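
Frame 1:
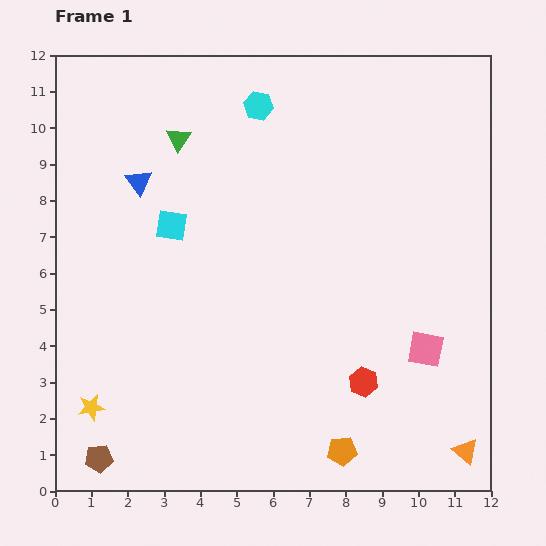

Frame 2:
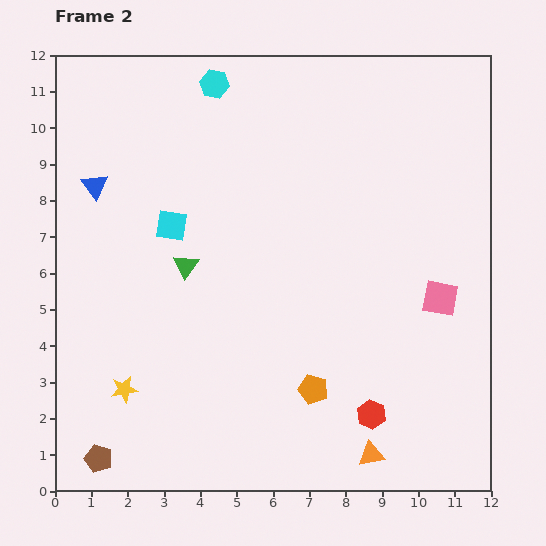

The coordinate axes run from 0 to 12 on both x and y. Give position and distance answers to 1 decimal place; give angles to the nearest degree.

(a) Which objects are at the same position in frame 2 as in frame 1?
the brown pentagon, the cyan square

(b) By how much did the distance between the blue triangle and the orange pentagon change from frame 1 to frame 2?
-1.1

Distance in frame 1: 9.3. Distance in frame 2: 8.2.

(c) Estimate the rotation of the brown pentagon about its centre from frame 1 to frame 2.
25° clockwise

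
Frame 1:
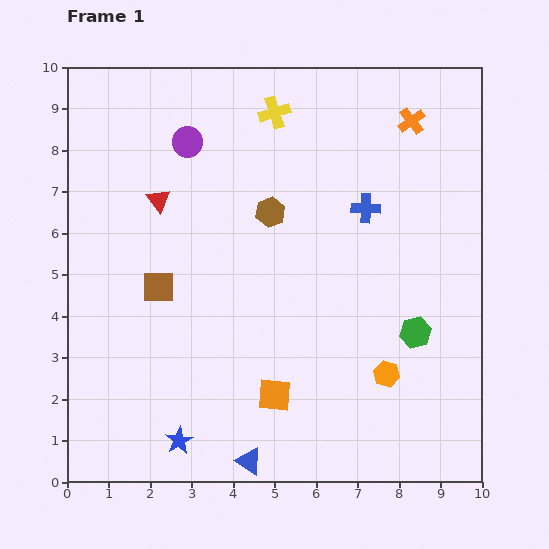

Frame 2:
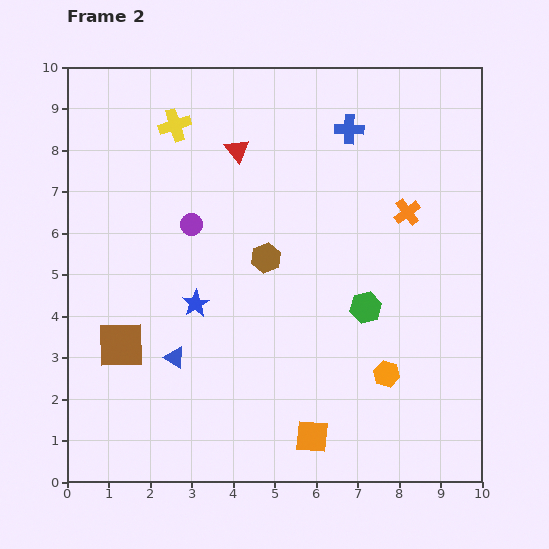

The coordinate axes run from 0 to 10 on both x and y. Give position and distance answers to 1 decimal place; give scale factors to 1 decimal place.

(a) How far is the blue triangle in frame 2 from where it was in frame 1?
3.1

The blue triangle moved from (4.4, 0.5) to (2.6, 3.0), a distance of √(1.8² + 2.5²) ≈ 3.1.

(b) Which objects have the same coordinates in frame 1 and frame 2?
the orange hexagon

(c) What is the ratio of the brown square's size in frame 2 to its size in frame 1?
1.5×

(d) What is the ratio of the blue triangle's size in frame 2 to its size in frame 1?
0.8×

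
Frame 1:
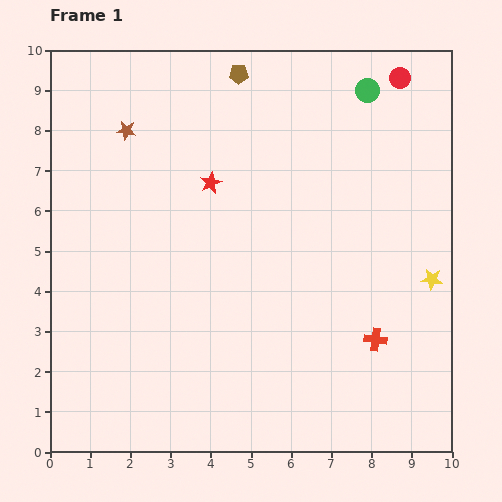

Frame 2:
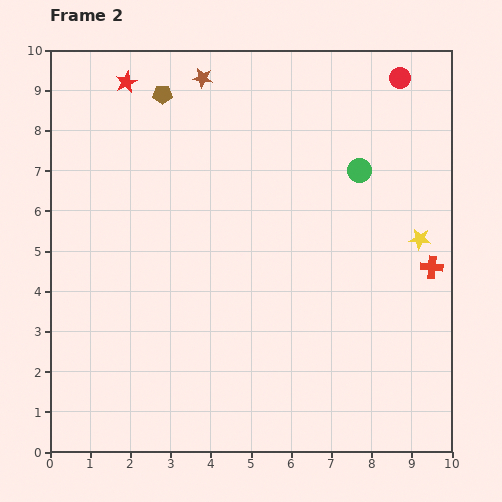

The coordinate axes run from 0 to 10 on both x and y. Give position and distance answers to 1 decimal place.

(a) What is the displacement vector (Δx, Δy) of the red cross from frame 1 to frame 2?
(1.4, 1.8)

The red cross was at (8.1, 2.8) in frame 1 and (9.5, 4.6) in frame 2.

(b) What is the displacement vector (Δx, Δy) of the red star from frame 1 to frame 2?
(-2.1, 2.5)

The red star was at (4.0, 6.7) in frame 1 and (1.9, 9.2) in frame 2.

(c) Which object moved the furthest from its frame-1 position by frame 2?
the red star

(moved 3.3; next 2.3)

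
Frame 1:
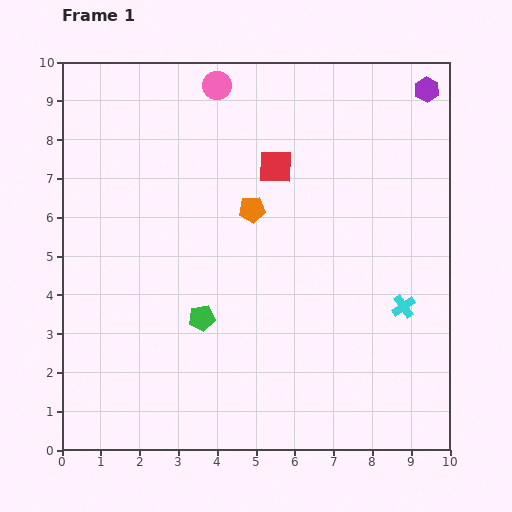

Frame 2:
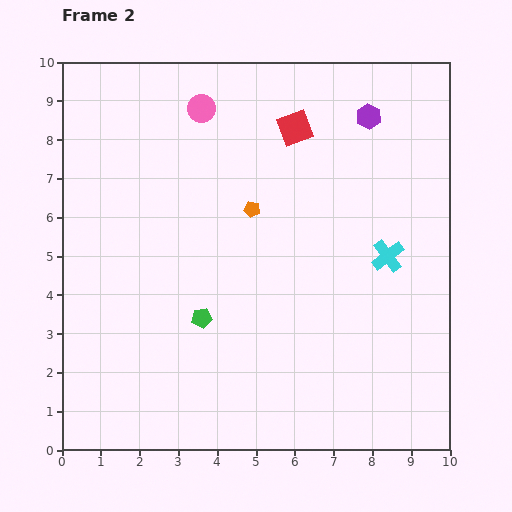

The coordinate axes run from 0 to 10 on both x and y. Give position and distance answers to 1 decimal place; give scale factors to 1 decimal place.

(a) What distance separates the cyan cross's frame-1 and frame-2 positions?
1.4

The cyan cross moved from (8.8, 3.7) to (8.4, 5.0), a distance of √(0.4² + 1.3²) ≈ 1.4.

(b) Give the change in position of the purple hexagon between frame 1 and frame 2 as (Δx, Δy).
(-1.5, -0.7)

The purple hexagon was at (9.4, 9.3) in frame 1 and (7.9, 8.6) in frame 2.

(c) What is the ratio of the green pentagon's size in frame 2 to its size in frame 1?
0.8×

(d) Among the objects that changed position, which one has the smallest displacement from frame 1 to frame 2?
the pink circle

(moved 0.7)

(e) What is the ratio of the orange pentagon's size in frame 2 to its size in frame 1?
0.6×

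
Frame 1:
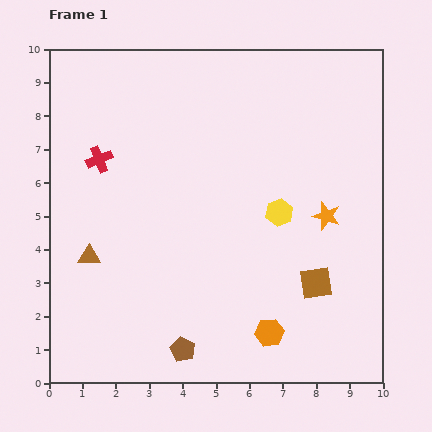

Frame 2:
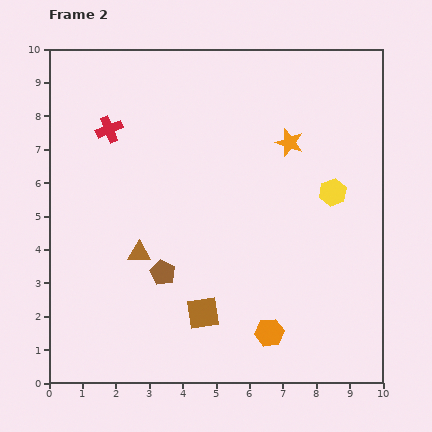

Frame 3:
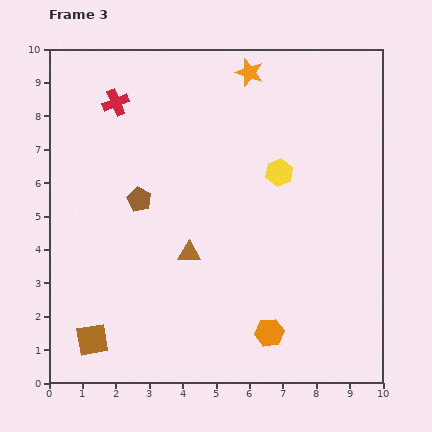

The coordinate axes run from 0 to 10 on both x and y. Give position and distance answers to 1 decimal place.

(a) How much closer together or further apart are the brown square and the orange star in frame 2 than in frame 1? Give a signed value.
+3.7

Distance in frame 1: 2.0. Distance in frame 2: 5.7.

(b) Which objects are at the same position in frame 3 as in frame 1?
the orange hexagon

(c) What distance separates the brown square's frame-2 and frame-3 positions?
3.4

The brown square moved from (4.6, 2.1) to (1.3, 1.3), a distance of √(3.3² + 0.8²) ≈ 3.4.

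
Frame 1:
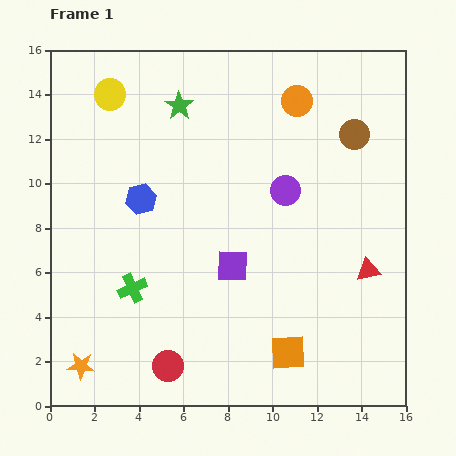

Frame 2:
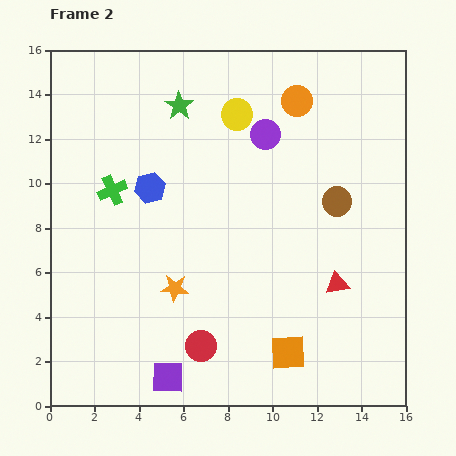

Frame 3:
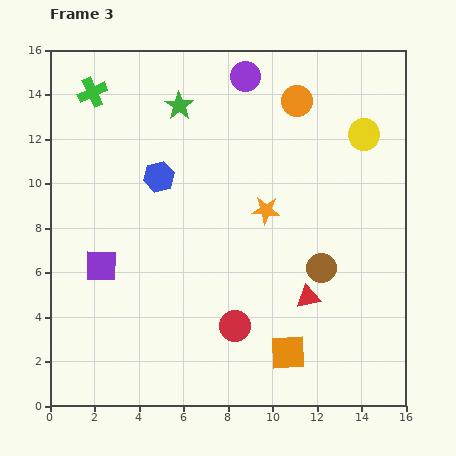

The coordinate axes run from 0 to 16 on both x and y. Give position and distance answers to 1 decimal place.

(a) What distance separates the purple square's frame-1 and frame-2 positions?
5.8

The purple square moved from (8.2, 6.3) to (5.3, 1.3), a distance of √(2.9² + 5.0²) ≈ 5.8.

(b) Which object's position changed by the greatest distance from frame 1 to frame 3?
the yellow circle

(moved 11.5; next 10.9)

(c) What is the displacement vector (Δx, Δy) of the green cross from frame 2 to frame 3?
(-0.9, 4.4)

The green cross was at (2.8, 9.7) in frame 2 and (1.9, 14.1) in frame 3.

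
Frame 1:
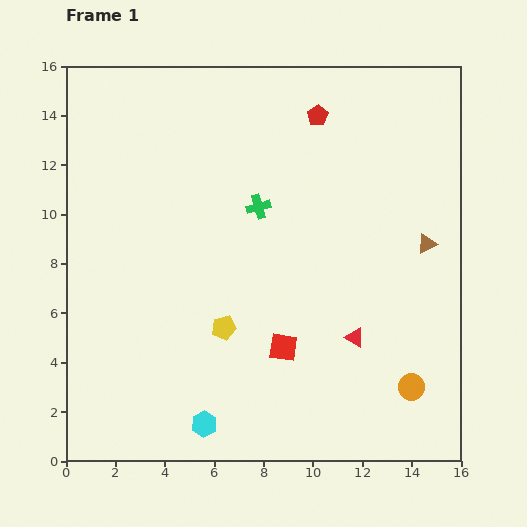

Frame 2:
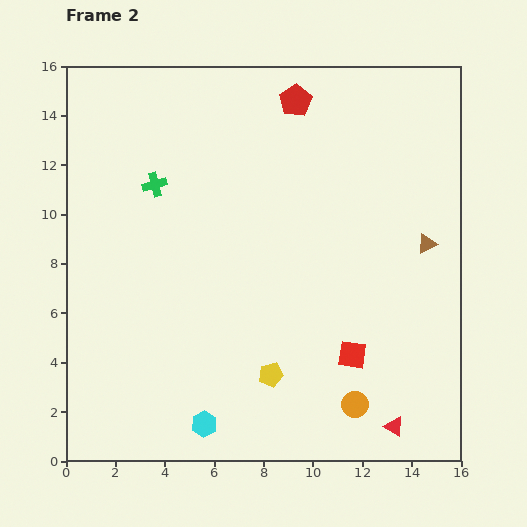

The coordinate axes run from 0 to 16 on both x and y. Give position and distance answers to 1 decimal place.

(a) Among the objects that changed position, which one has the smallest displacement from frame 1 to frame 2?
the red pentagon

(moved 1.1)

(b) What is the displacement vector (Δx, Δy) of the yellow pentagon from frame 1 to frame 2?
(1.9, -1.9)

The yellow pentagon was at (6.4, 5.4) in frame 1 and (8.3, 3.5) in frame 2.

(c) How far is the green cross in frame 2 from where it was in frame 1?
4.3

The green cross moved from (7.8, 10.3) to (3.6, 11.2), a distance of √(4.2² + 0.9²) ≈ 4.3.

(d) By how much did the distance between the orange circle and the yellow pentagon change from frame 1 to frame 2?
-4.4

Distance in frame 1: 8.0. Distance in frame 2: 3.6.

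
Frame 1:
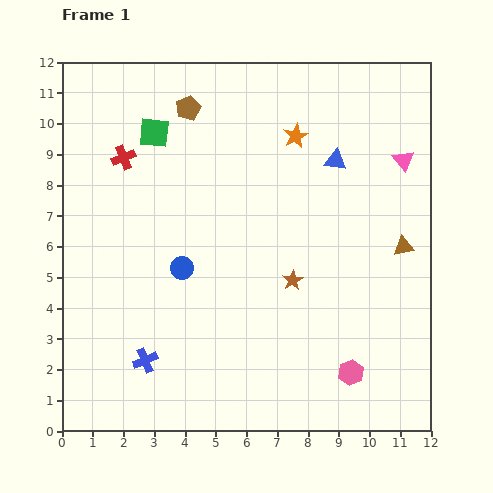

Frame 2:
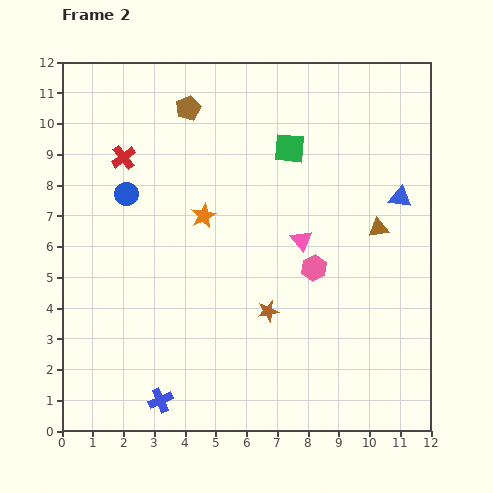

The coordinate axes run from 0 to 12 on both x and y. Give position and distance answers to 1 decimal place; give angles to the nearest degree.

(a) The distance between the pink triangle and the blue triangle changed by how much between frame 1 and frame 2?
+1.3

Distance in frame 1: 2.2. Distance in frame 2: 3.5.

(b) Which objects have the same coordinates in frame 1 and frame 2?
the red cross, the brown pentagon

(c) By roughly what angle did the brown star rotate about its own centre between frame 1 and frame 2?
19° clockwise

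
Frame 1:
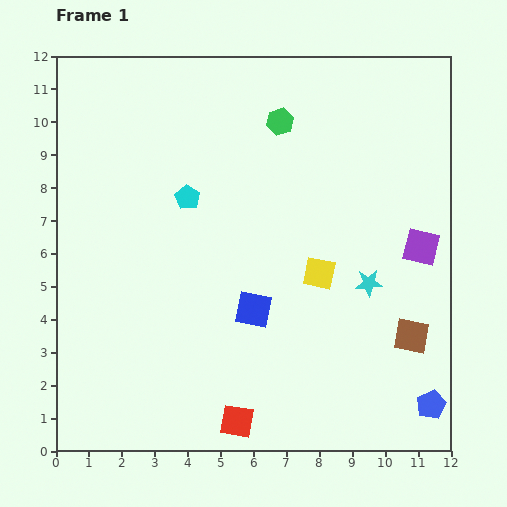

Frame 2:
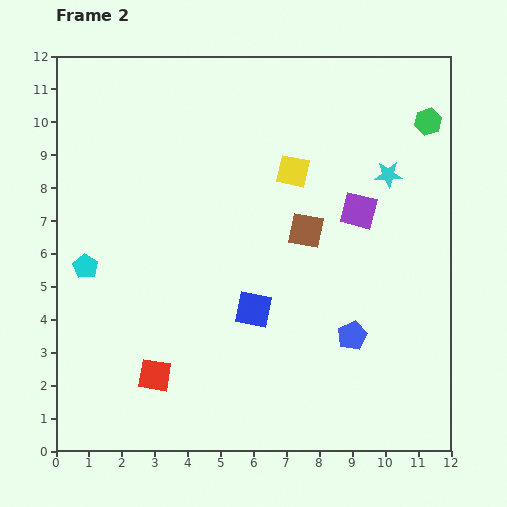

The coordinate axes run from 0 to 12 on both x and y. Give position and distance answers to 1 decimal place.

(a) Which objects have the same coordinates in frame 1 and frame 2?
the blue square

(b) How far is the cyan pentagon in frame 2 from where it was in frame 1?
3.7

The cyan pentagon moved from (4.0, 7.7) to (0.9, 5.6), a distance of √(3.1² + 2.1²) ≈ 3.7.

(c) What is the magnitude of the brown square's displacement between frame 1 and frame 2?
4.5

The brown square moved from (10.8, 3.5) to (7.6, 6.7), a distance of √(3.2² + 3.2²) ≈ 4.5.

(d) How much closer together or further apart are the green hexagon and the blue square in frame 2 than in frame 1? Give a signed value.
+2.0

Distance in frame 1: 5.8. Distance in frame 2: 7.8.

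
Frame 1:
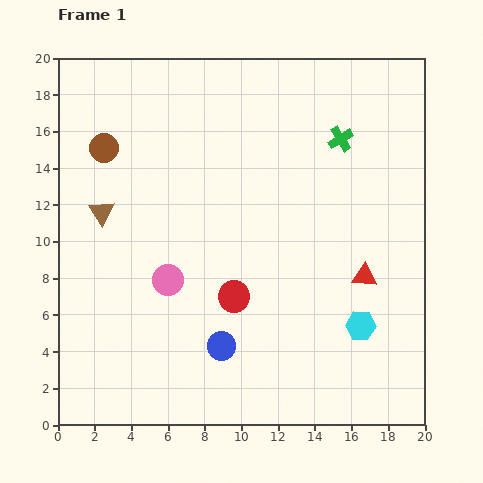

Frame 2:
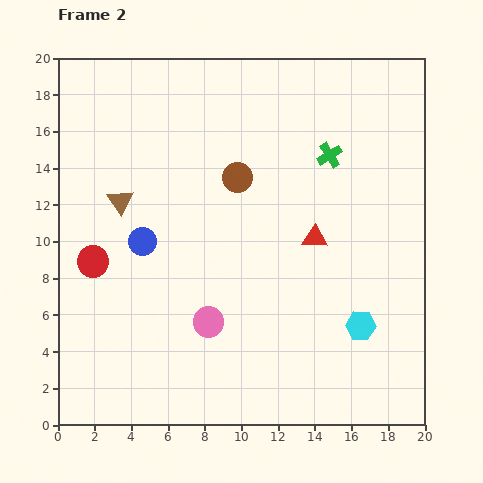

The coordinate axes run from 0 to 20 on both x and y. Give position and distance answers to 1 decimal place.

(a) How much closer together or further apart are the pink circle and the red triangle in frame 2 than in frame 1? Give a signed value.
-3.3

Distance in frame 1: 10.7. Distance in frame 2: 7.4.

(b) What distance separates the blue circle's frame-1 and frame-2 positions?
7.1

The blue circle moved from (8.9, 4.3) to (4.6, 10.0), a distance of √(4.3² + 5.7²) ≈ 7.1.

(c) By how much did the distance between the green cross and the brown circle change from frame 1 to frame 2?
-7.8

Distance in frame 1: 12.9. Distance in frame 2: 5.1.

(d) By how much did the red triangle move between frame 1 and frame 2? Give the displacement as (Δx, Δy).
(-2.7, 2.1)

The red triangle was at (16.7, 8.1) in frame 1 and (14.0, 10.2) in frame 2.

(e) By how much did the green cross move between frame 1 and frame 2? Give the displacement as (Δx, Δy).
(-0.6, -0.9)

The green cross was at (15.4, 15.6) in frame 1 and (14.8, 14.7) in frame 2.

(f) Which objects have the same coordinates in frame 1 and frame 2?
the cyan hexagon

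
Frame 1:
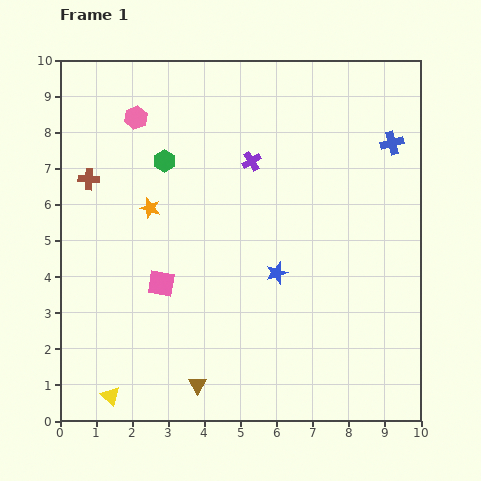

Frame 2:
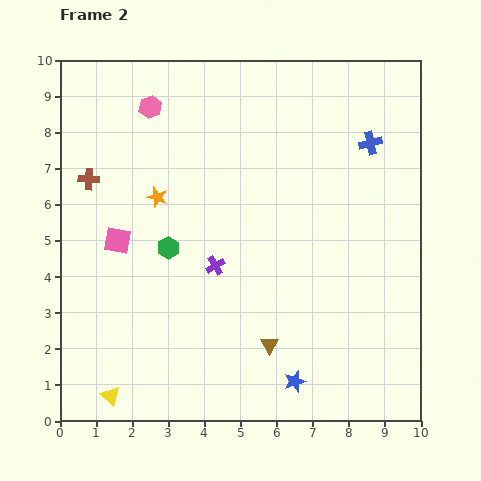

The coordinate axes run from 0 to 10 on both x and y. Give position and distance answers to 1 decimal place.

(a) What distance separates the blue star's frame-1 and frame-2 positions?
3.0

The blue star moved from (6.0, 4.1) to (6.5, 1.1), a distance of √(0.5² + 3.0²) ≈ 3.0.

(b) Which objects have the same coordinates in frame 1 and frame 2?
the brown cross, the yellow triangle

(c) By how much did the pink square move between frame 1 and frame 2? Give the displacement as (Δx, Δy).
(-1.2, 1.2)

The pink square was at (2.8, 3.8) in frame 1 and (1.6, 5.0) in frame 2.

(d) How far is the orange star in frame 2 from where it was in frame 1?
0.4

The orange star moved from (2.5, 5.9) to (2.7, 6.2), a distance of √(0.2² + 0.3²) ≈ 0.4.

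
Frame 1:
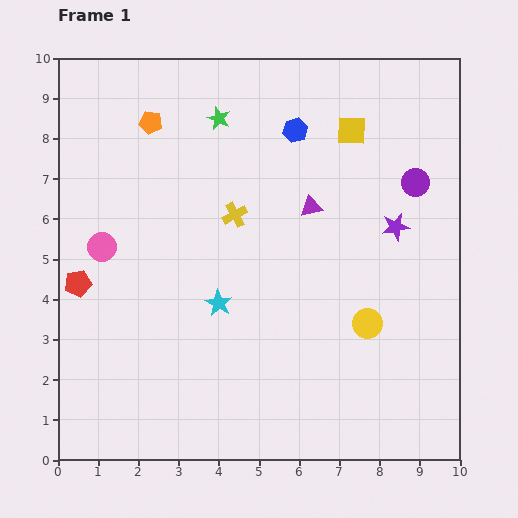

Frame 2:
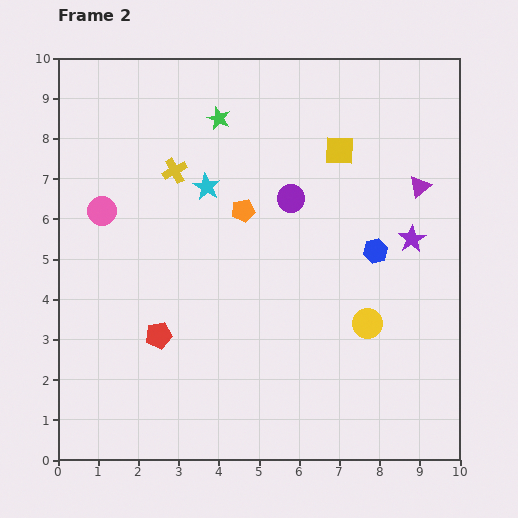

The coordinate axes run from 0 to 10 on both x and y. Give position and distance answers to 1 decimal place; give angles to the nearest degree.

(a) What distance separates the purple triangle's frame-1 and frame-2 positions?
2.7

The purple triangle moved from (6.3, 6.3) to (9.0, 6.8), a distance of √(2.7² + 0.5²) ≈ 2.7.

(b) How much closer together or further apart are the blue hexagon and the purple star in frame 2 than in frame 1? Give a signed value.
-2.6

Distance in frame 1: 3.5. Distance in frame 2: 0.9.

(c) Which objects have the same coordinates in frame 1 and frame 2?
the green star, the yellow circle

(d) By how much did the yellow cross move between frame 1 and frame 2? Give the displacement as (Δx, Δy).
(-1.5, 1.1)

The yellow cross was at (4.4, 6.1) in frame 1 and (2.9, 7.2) in frame 2.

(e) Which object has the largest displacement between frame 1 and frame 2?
the blue hexagon

(moved 3.6; next 3.2)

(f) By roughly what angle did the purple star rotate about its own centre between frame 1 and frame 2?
21° counter-clockwise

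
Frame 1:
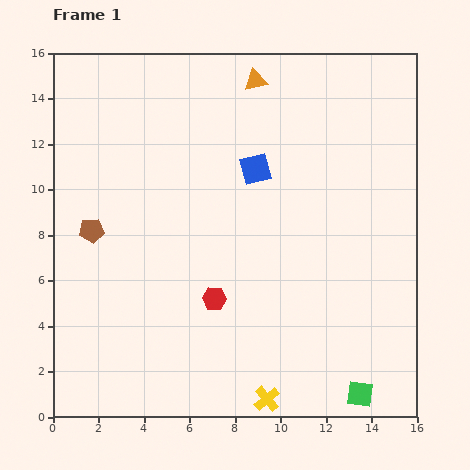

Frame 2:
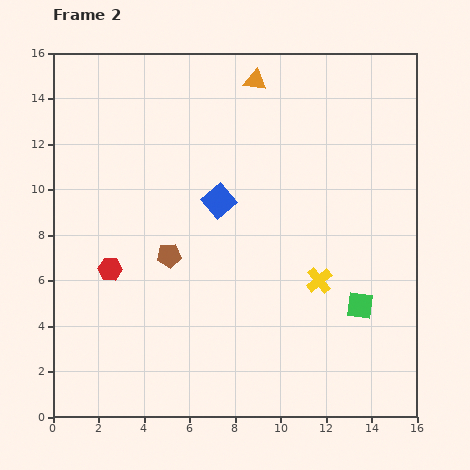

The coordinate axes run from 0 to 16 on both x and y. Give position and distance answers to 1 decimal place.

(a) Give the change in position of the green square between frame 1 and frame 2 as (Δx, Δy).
(0.0, 3.9)

The green square was at (13.5, 1.0) in frame 1 and (13.5, 4.9) in frame 2.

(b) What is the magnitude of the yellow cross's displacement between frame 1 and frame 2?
5.7

The yellow cross moved from (9.4, 0.8) to (11.7, 6.0), a distance of √(2.3² + 5.2²) ≈ 5.7.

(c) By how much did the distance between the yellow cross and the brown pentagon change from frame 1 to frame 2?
-4.0

Distance in frame 1: 10.7. Distance in frame 2: 6.7.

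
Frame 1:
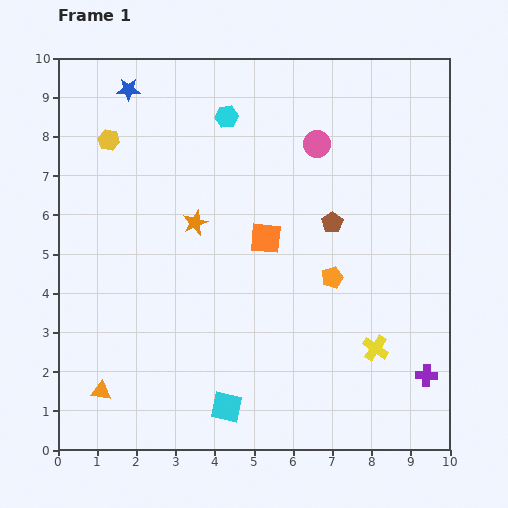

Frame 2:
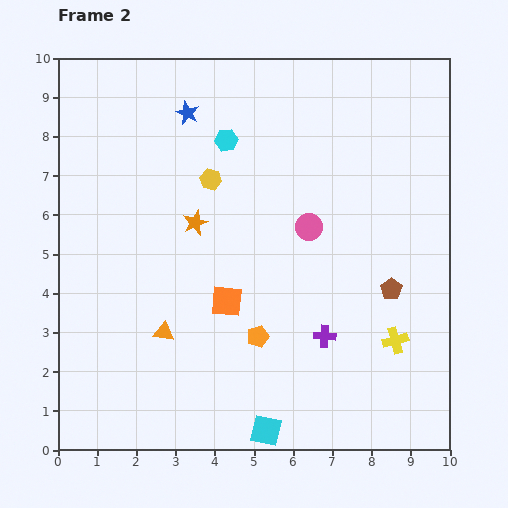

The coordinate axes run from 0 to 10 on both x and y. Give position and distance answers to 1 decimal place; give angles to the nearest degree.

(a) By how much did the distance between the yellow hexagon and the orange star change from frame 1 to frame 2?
-1.8

Distance in frame 1: 3.0. Distance in frame 2: 1.2.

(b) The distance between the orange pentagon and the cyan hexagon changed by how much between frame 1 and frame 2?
+0.2

Distance in frame 1: 4.9. Distance in frame 2: 5.1.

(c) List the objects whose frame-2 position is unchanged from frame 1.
the orange star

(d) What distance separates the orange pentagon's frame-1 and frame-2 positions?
2.4

The orange pentagon moved from (7.0, 4.4) to (5.1, 2.9), a distance of √(1.9² + 1.5²) ≈ 2.4.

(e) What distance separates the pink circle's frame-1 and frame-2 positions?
2.1

The pink circle moved from (6.6, 7.8) to (6.4, 5.7), a distance of √(0.2² + 2.1²) ≈ 2.1.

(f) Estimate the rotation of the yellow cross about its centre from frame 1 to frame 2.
40° clockwise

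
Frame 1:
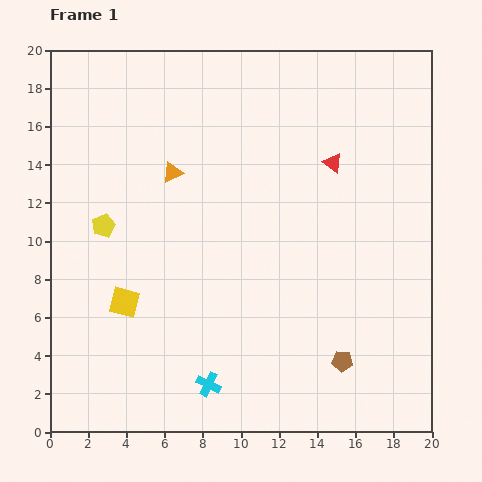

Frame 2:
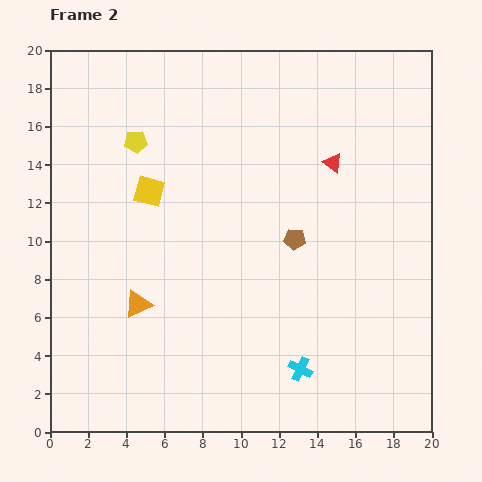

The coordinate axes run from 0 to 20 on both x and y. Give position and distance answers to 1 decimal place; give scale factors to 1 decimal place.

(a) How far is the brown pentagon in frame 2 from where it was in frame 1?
6.9

The brown pentagon moved from (15.3, 3.7) to (12.8, 10.1), a distance of √(2.5² + 6.4²) ≈ 6.9.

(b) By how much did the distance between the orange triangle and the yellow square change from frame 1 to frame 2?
-1.3

Distance in frame 1: 7.2. Distance in frame 2: 5.9.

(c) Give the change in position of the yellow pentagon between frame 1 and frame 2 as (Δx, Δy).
(1.7, 4.4)

The yellow pentagon was at (2.8, 10.8) in frame 1 and (4.5, 15.2) in frame 2.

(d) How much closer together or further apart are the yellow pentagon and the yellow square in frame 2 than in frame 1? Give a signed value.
-1.4

Distance in frame 1: 4.1. Distance in frame 2: 2.7.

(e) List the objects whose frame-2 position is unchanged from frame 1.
the red triangle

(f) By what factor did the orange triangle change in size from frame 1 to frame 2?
1.4×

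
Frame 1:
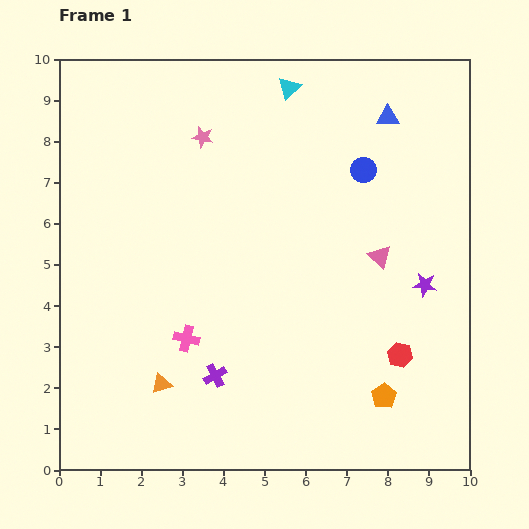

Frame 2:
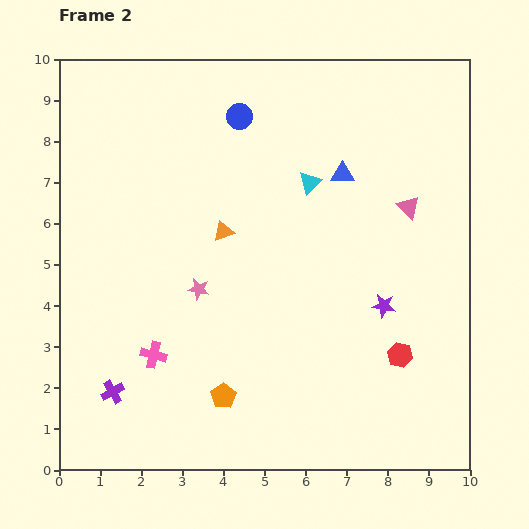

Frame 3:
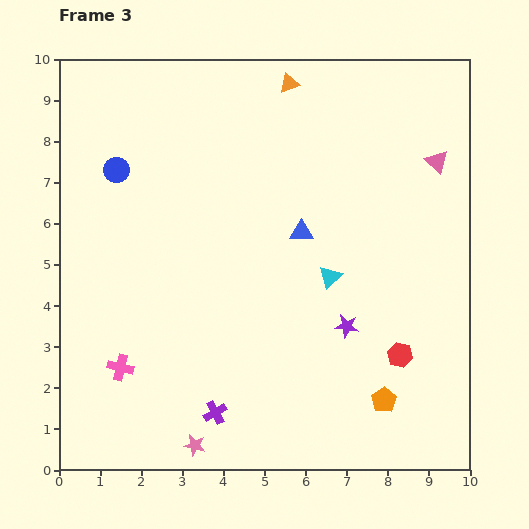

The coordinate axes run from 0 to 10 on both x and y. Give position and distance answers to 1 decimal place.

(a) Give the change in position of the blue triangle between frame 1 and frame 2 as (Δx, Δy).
(-1.1, -1.4)

The blue triangle was at (8.0, 8.6) in frame 1 and (6.9, 7.2) in frame 2.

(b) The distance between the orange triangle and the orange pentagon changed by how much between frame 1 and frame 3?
+2.6

Distance in frame 1: 5.4. Distance in frame 3: 8.0.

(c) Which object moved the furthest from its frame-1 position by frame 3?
the orange triangle

(moved 7.9; next 7.5)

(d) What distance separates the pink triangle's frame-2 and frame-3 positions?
1.3

The pink triangle moved from (8.5, 6.4) to (9.2, 7.5), a distance of √(0.7² + 1.1²) ≈ 1.3.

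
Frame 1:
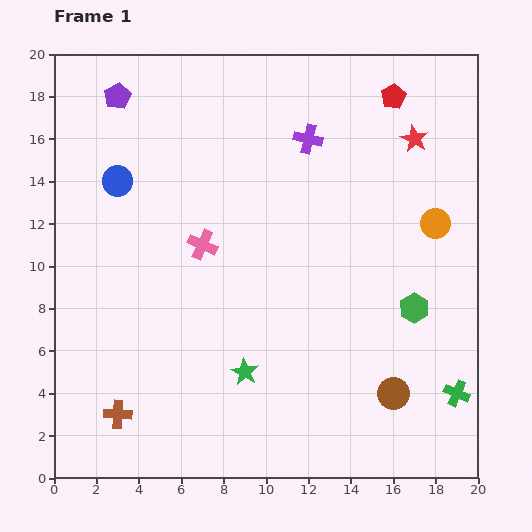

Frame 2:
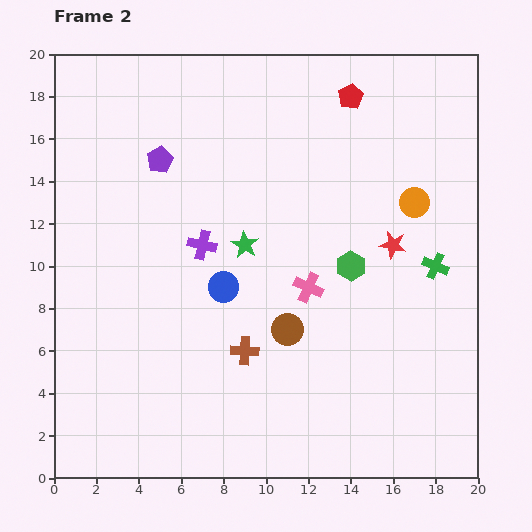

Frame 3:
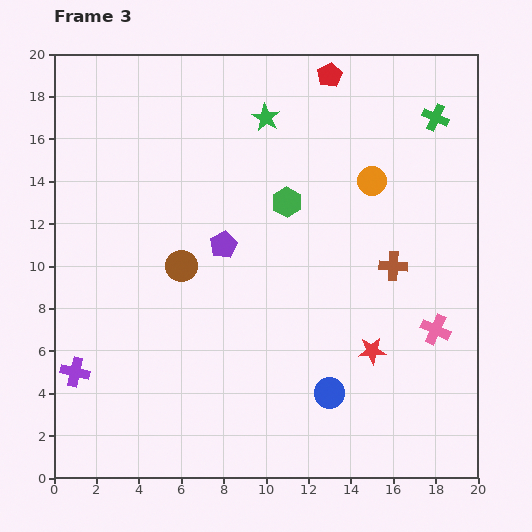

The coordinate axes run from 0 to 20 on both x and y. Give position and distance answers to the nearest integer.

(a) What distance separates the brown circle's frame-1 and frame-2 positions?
6

The brown circle moved from (16, 4) to (11, 7), a distance of √(5² + 3²) ≈ 6.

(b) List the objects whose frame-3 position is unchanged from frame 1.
none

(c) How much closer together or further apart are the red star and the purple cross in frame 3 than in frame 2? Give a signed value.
+5

Distance in frame 2: 9. Distance in frame 3: 14.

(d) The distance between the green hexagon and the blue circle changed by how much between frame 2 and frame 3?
+3

Distance in frame 2: 6. Distance in frame 3: 9.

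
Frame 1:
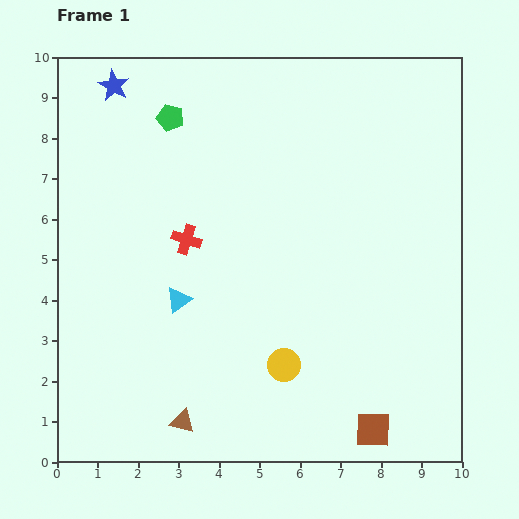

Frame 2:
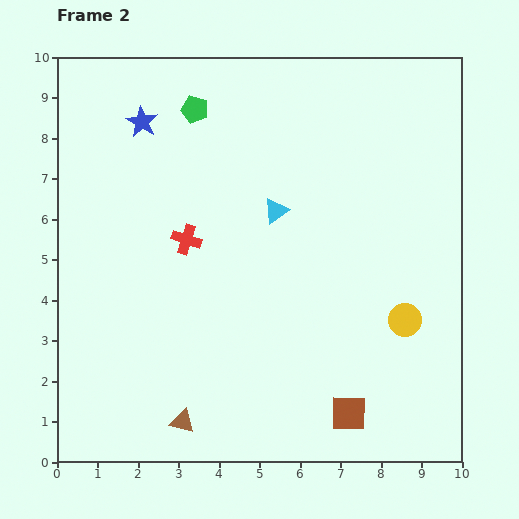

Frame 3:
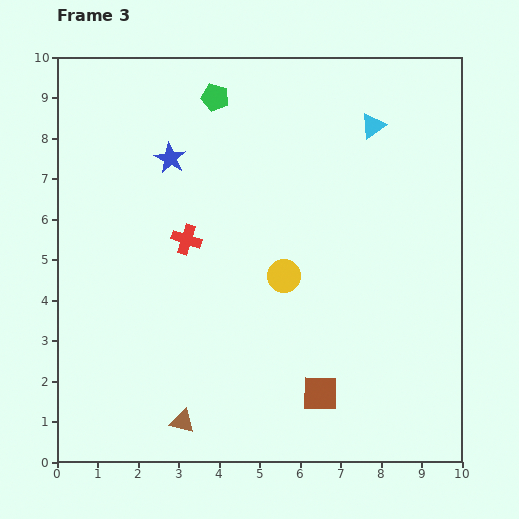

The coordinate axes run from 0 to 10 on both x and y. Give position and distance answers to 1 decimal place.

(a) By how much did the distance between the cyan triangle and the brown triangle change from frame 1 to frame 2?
+2.7

Distance in frame 1: 3.0. Distance in frame 2: 5.7.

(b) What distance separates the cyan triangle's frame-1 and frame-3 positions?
6.4

The cyan triangle moved from (3.0, 4.0) to (7.8, 8.3), a distance of √(4.8² + 4.3²) ≈ 6.4.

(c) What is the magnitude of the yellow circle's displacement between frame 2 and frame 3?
3.2

The yellow circle moved from (8.6, 3.5) to (5.6, 4.6), a distance of √(3.0² + 1.1²) ≈ 3.2.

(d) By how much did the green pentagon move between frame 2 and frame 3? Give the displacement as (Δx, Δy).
(0.5, 0.3)

The green pentagon was at (3.4, 8.7) in frame 2 and (3.9, 9.0) in frame 3.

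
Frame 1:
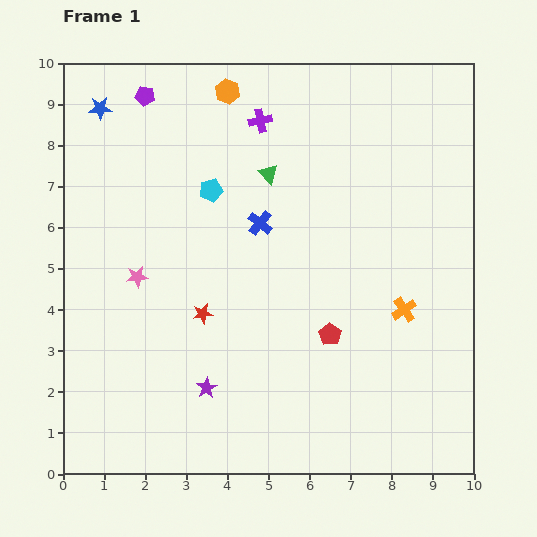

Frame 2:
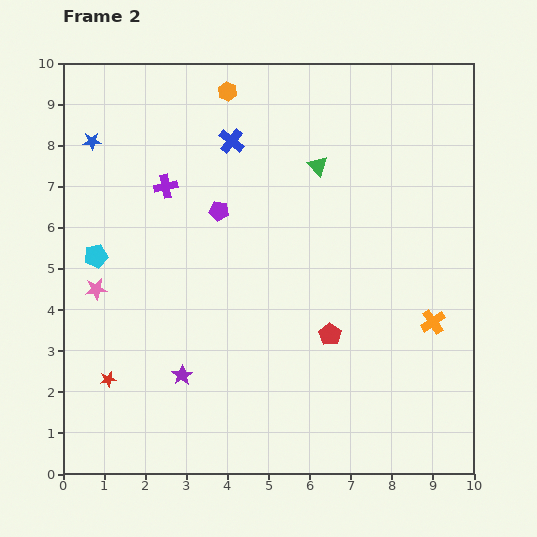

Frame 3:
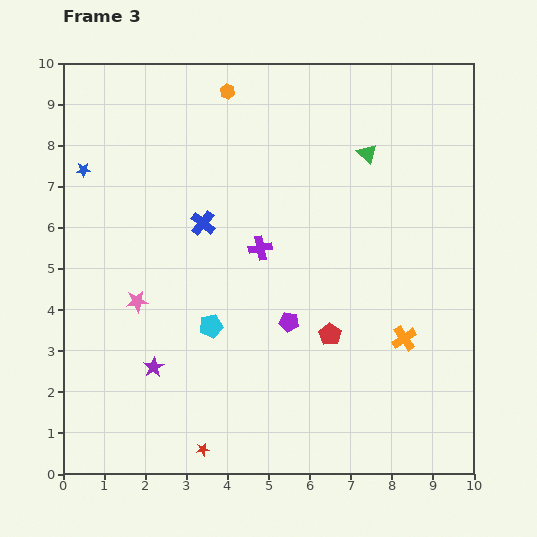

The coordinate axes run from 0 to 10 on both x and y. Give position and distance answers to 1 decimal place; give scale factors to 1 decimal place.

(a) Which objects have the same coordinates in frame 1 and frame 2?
the red pentagon, the orange hexagon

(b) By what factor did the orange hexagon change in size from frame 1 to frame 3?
0.6×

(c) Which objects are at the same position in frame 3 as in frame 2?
the red pentagon, the orange hexagon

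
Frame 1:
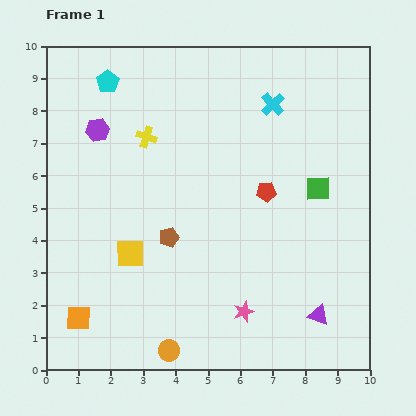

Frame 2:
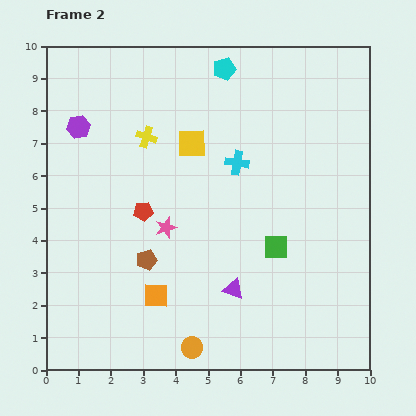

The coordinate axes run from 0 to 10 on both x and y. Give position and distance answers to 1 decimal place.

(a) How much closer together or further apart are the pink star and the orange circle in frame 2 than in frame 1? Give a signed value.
+1.2

Distance in frame 1: 2.6. Distance in frame 2: 3.8.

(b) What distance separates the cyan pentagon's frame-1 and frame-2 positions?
3.6

The cyan pentagon moved from (1.9, 8.9) to (5.5, 9.3), a distance of √(3.6² + 0.4²) ≈ 3.6.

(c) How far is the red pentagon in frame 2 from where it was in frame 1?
3.8

The red pentagon moved from (6.8, 5.5) to (3.0, 4.9), a distance of √(3.8² + 0.6²) ≈ 3.8.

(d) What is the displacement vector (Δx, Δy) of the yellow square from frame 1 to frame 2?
(1.9, 3.4)

The yellow square was at (2.6, 3.6) in frame 1 and (4.5, 7.0) in frame 2.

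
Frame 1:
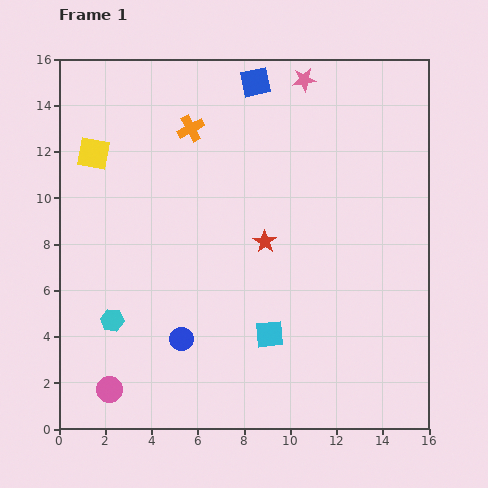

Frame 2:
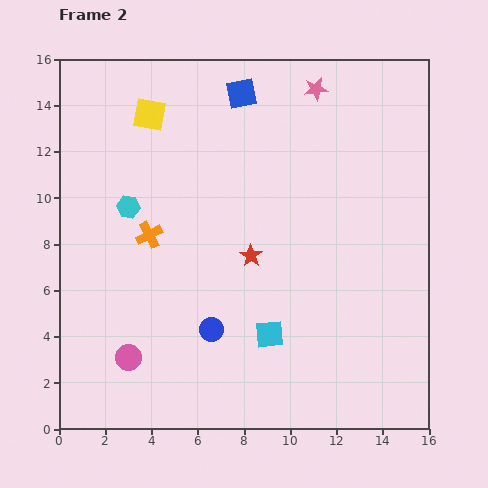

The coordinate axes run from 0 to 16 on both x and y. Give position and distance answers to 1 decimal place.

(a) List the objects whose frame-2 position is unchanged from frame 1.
the cyan square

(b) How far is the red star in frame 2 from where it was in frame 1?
0.8

The red star moved from (8.9, 8.1) to (8.3, 7.5), a distance of √(0.6² + 0.6²) ≈ 0.8.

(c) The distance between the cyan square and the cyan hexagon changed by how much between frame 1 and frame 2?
+1.4

Distance in frame 1: 6.8. Distance in frame 2: 8.2.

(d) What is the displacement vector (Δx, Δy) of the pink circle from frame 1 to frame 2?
(0.8, 1.4)

The pink circle was at (2.2, 1.7) in frame 1 and (3.0, 3.1) in frame 2.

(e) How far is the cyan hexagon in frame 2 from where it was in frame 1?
4.9

The cyan hexagon moved from (2.3, 4.7) to (3.0, 9.6), a distance of √(0.7² + 4.9²) ≈ 4.9.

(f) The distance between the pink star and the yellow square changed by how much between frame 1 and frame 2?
-2.3

Distance in frame 1: 9.6. Distance in frame 2: 7.3.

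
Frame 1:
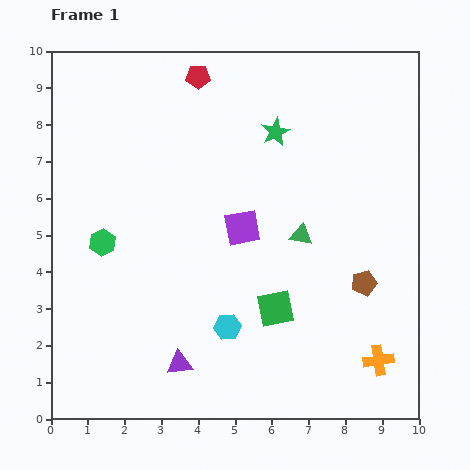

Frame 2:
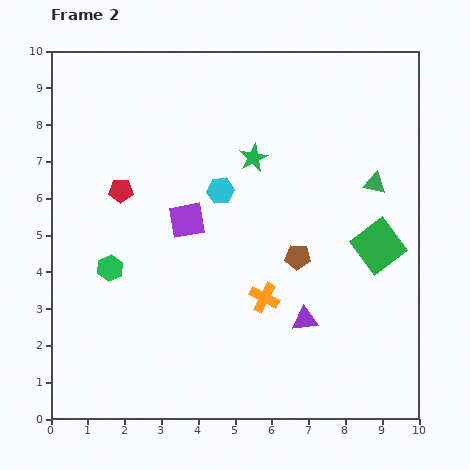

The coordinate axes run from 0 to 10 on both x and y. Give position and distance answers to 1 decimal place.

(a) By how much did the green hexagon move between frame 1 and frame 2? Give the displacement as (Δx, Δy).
(0.2, -0.7)

The green hexagon was at (1.4, 4.8) in frame 1 and (1.6, 4.1) in frame 2.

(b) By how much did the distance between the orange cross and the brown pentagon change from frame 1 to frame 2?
-0.7

Distance in frame 1: 2.1. Distance in frame 2: 1.4.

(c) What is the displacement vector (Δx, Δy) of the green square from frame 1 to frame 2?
(2.8, 1.7)

The green square was at (6.1, 3.0) in frame 1 and (8.9, 4.7) in frame 2.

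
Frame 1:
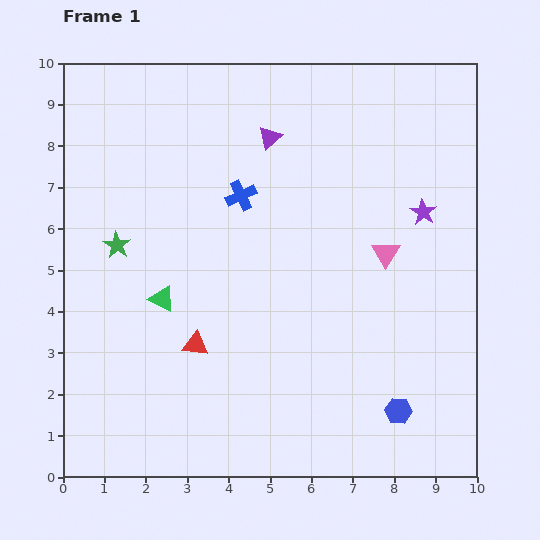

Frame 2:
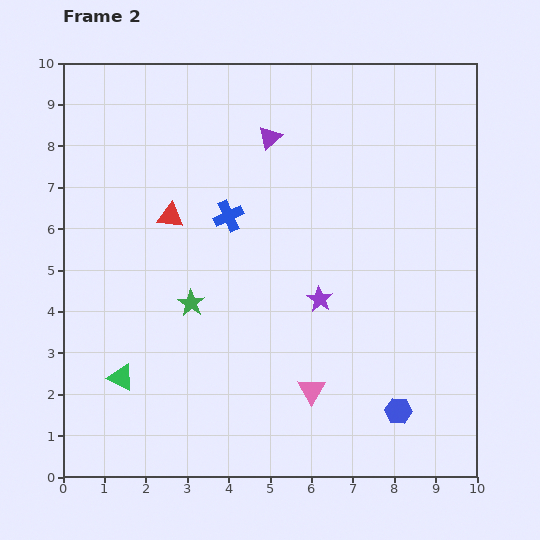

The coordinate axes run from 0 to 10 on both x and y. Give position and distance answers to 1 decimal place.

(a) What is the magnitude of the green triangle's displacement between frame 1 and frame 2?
2.1

The green triangle moved from (2.4, 4.3) to (1.4, 2.4), a distance of √(1.0² + 1.9²) ≈ 2.1.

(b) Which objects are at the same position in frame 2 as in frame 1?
the blue hexagon, the purple triangle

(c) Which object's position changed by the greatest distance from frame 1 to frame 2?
the pink triangle

(moved 3.8; next 3.3)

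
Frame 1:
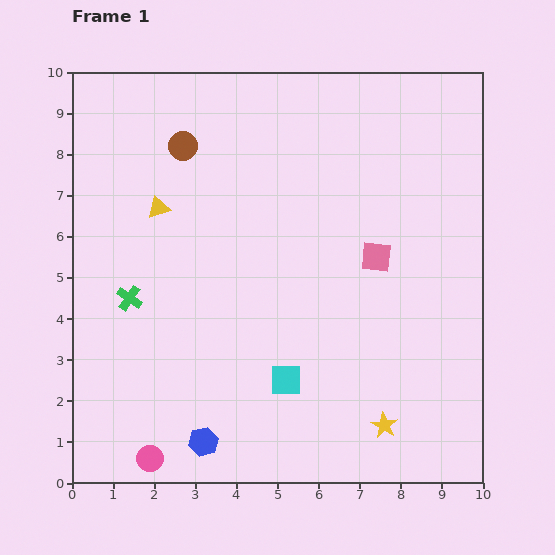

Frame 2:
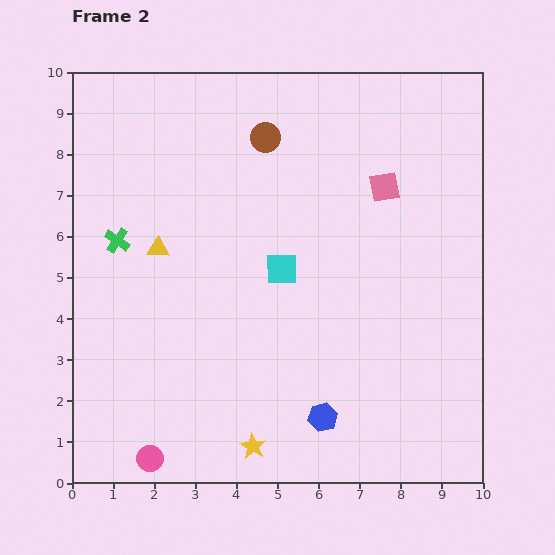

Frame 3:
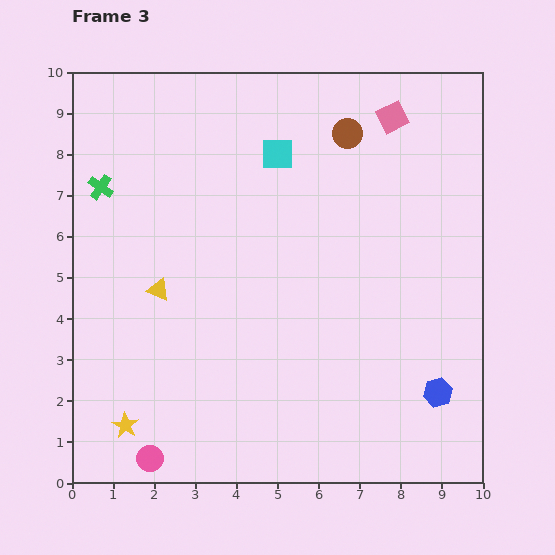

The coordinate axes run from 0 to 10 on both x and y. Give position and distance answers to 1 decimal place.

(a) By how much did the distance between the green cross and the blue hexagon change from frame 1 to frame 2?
+2.7

Distance in frame 1: 3.9. Distance in frame 2: 6.6.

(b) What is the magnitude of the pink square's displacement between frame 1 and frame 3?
3.4

The pink square moved from (7.4, 5.5) to (7.8, 8.9), a distance of √(0.4² + 3.4²) ≈ 3.4.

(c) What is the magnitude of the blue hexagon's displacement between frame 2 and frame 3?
2.9

The blue hexagon moved from (6.1, 1.6) to (8.9, 2.2), a distance of √(2.8² + 0.6²) ≈ 2.9.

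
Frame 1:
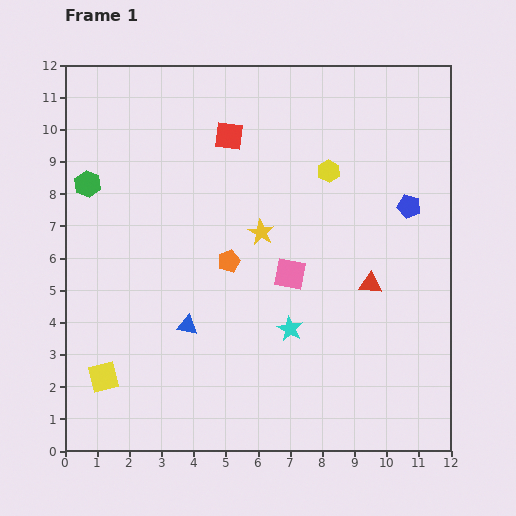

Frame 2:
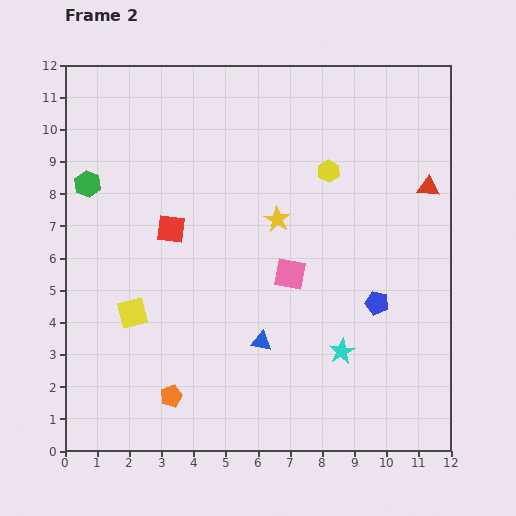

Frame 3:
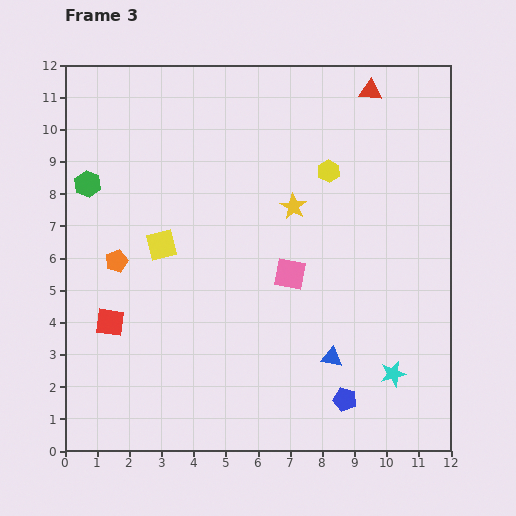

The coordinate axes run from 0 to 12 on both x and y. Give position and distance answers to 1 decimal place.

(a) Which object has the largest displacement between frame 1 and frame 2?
the orange pentagon

(moved 4.6; next 3.5)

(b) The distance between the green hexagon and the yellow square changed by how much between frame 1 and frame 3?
-3.0

Distance in frame 1: 6.0. Distance in frame 3: 3.0.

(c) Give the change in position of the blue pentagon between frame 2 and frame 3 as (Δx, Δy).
(-1.0, -3.0)

The blue pentagon was at (9.7, 4.6) in frame 2 and (8.7, 1.6) in frame 3.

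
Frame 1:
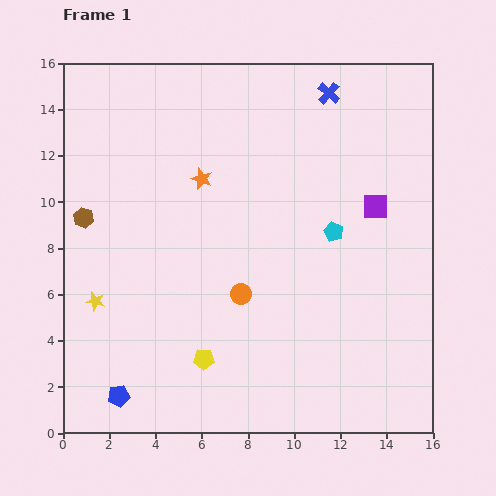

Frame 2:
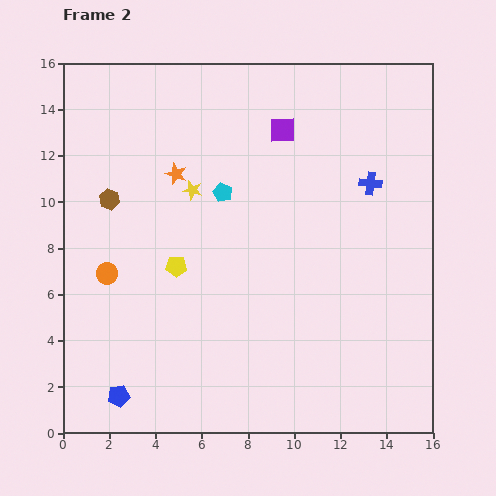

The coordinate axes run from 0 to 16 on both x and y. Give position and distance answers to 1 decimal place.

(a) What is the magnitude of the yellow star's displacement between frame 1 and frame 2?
6.4

The yellow star moved from (1.4, 5.7) to (5.6, 10.5), a distance of √(4.2² + 4.8²) ≈ 6.4.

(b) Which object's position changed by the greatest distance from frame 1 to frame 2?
the yellow star

(moved 6.4; next 5.9)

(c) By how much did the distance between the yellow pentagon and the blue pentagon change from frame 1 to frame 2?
+2.1

Distance in frame 1: 4.0. Distance in frame 2: 6.1.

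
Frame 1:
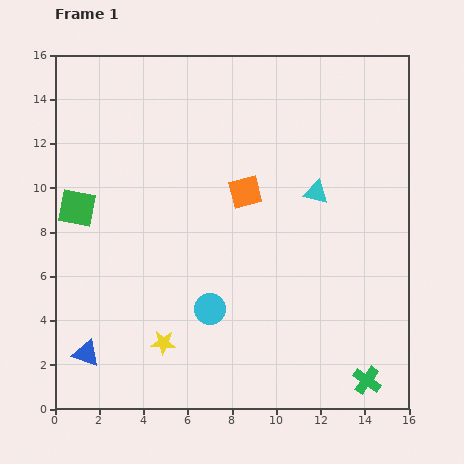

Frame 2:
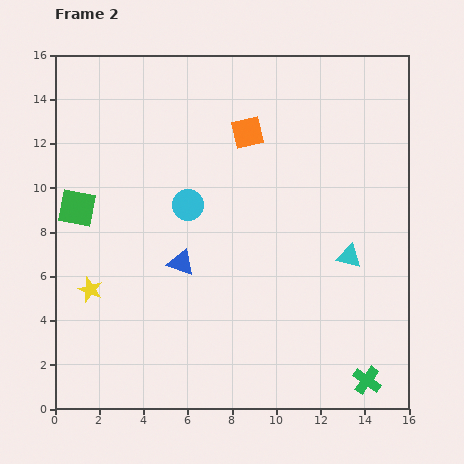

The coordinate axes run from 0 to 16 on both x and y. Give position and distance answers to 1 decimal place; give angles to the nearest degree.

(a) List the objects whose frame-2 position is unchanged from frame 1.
the green cross, the green square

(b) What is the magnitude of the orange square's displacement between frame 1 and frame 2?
2.7

The orange square moved from (8.6, 9.8) to (8.7, 12.5), a distance of √(0.1² + 2.7²) ≈ 2.7.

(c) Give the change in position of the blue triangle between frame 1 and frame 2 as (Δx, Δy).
(4.3, 4.1)

The blue triangle was at (1.4, 2.5) in frame 1 and (5.7, 6.6) in frame 2.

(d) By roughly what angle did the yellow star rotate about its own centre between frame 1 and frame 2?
18° clockwise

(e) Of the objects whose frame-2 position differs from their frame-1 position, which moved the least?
the orange square

(moved 2.7)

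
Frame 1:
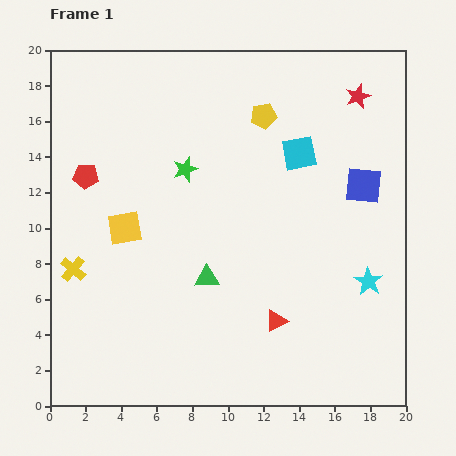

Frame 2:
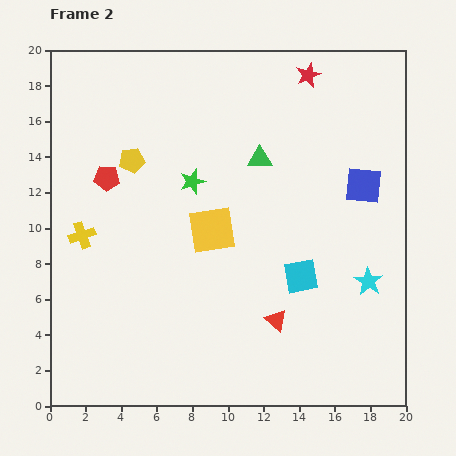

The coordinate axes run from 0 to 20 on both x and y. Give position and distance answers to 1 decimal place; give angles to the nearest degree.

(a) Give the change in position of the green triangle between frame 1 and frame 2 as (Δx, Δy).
(3.0, 6.7)

The green triangle was at (8.8, 7.2) in frame 1 and (11.8, 13.9) in frame 2.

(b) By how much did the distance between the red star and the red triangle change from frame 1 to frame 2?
+0.5

Distance in frame 1: 13.4. Distance in frame 2: 13.9.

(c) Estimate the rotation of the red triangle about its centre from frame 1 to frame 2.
51° counter-clockwise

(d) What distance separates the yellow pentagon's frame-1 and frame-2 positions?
7.8

The yellow pentagon moved from (12.0, 16.3) to (4.6, 13.8), a distance of √(7.4² + 2.5²) ≈ 7.8.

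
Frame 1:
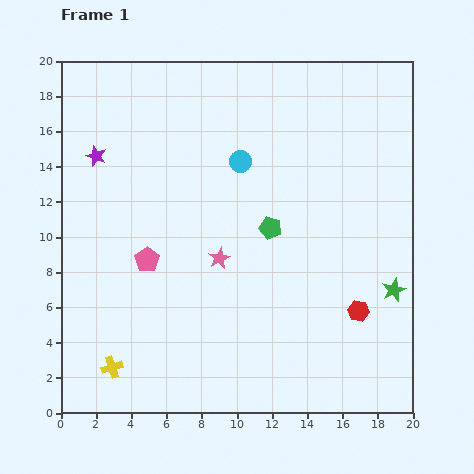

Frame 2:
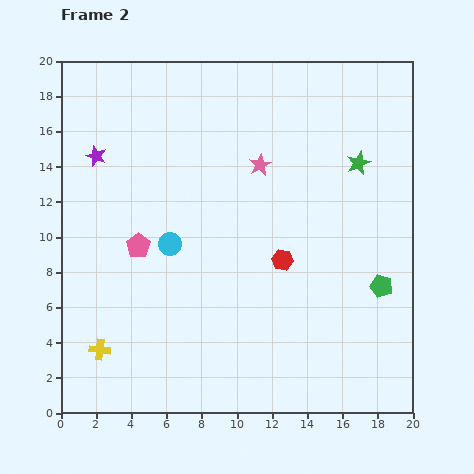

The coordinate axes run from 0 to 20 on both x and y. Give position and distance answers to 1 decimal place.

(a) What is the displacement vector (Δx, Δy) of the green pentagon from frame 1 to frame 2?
(6.3, -3.3)

The green pentagon was at (11.9, 10.5) in frame 1 and (18.2, 7.2) in frame 2.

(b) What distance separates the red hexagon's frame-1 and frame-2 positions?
5.2

The red hexagon moved from (16.9, 5.8) to (12.6, 8.7), a distance of √(4.3² + 2.9²) ≈ 5.2.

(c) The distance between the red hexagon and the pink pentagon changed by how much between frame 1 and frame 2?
-4.1

Distance in frame 1: 12.3. Distance in frame 2: 8.2.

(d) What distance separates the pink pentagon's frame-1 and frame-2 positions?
0.9

The pink pentagon moved from (4.9, 8.7) to (4.4, 9.5), a distance of √(0.5² + 0.8²) ≈ 0.9.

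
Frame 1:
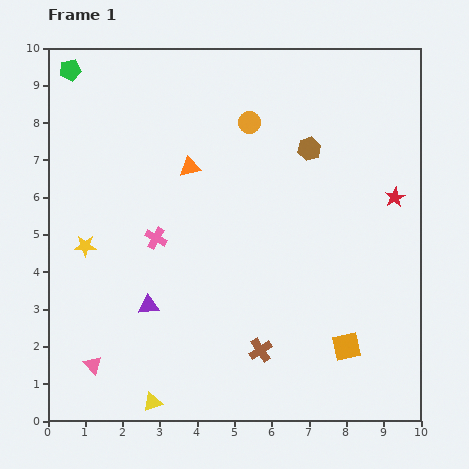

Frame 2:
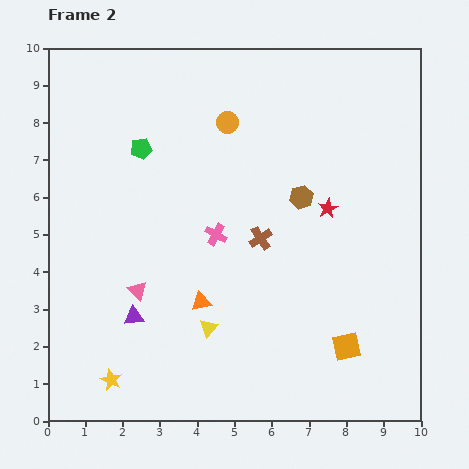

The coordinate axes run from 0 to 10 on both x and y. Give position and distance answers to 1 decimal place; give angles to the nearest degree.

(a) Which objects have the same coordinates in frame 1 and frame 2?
the orange square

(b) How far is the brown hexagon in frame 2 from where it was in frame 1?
1.3

The brown hexagon moved from (7.0, 7.3) to (6.8, 6.0), a distance of √(0.2² + 1.3²) ≈ 1.3.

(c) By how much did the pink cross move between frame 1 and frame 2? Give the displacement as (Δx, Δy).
(1.6, 0.1)

The pink cross was at (2.9, 4.9) in frame 1 and (4.5, 5.0) in frame 2.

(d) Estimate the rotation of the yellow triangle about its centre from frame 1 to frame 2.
30° counter-clockwise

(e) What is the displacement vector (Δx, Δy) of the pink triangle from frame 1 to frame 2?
(1.2, 2.0)

The pink triangle was at (1.2, 1.5) in frame 1 and (2.4, 3.5) in frame 2.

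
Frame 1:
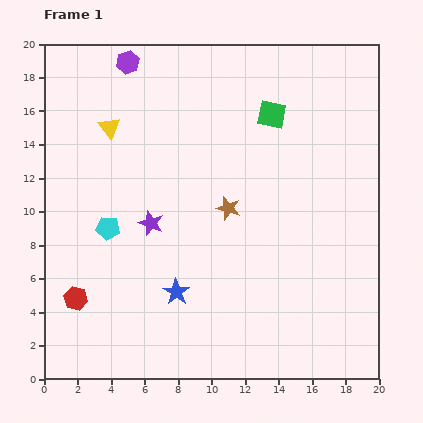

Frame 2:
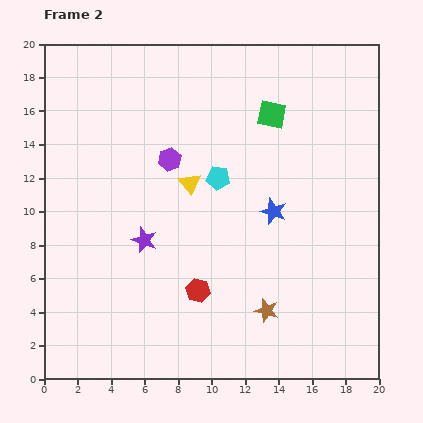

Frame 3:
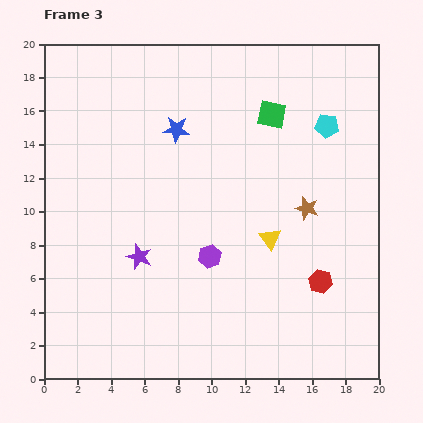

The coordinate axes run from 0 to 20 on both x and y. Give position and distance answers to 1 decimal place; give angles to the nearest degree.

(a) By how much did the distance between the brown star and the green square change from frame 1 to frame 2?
+5.5

Distance in frame 1: 6.2. Distance in frame 2: 11.7.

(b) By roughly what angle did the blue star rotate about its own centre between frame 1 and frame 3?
30° counter-clockwise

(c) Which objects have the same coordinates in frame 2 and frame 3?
the green square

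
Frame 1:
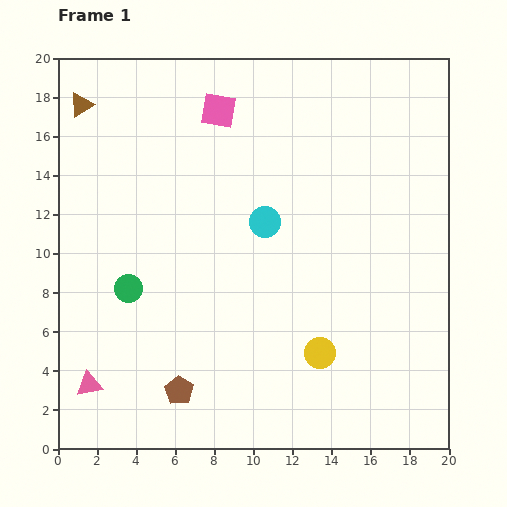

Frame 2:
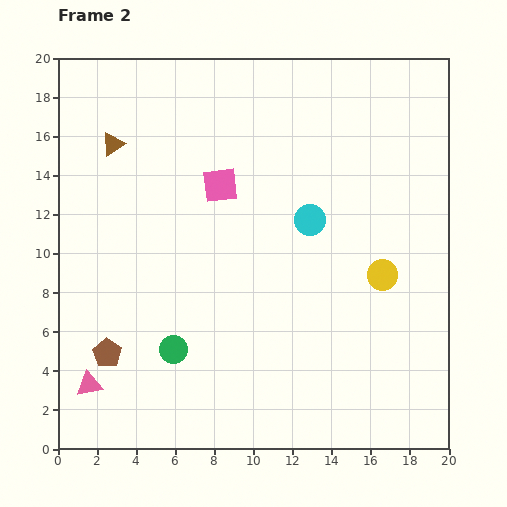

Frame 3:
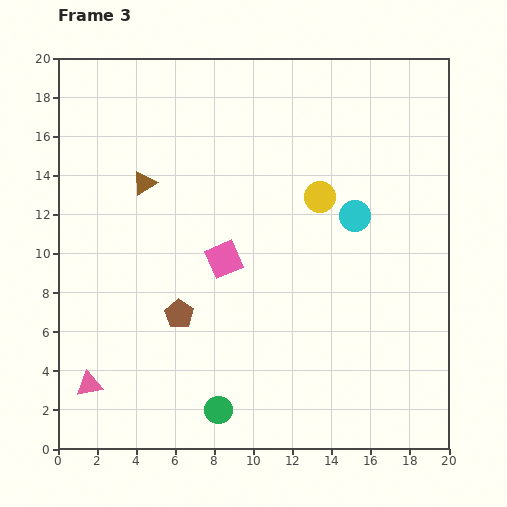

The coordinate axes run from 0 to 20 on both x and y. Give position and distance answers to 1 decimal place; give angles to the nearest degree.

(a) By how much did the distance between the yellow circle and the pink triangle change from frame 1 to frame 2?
+4.1

Distance in frame 1: 11.9. Distance in frame 2: 16.0.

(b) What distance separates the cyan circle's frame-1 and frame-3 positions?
4.6

The cyan circle moved from (10.6, 11.6) to (15.2, 11.9), a distance of √(4.6² + 0.3²) ≈ 4.6.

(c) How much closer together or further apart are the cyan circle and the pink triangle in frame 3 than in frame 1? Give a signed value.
+3.9

Distance in frame 1: 12.2. Distance in frame 3: 16.1.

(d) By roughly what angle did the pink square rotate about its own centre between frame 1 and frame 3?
33° counter-clockwise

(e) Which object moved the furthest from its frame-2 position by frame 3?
the yellow circle

(moved 5.1; next 4.2)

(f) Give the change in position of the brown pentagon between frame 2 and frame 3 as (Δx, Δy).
(3.7, 2.0)

The brown pentagon was at (2.5, 4.9) in frame 2 and (6.2, 6.9) in frame 3.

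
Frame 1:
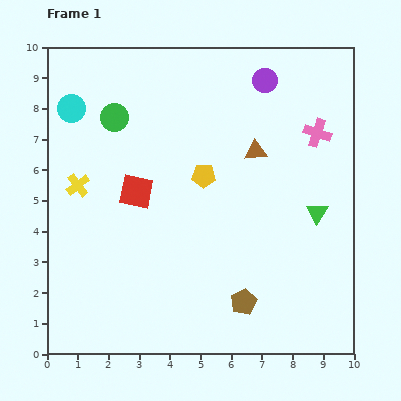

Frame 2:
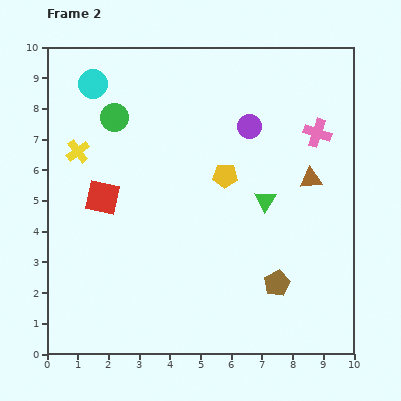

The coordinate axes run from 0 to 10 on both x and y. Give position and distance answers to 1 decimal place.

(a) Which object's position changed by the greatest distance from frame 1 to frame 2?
the brown triangle

(moved 2.0; next 1.7)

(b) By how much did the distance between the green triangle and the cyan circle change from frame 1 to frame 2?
-1.9

Distance in frame 1: 8.7. Distance in frame 2: 6.8.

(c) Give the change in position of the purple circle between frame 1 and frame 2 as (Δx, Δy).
(-0.5, -1.5)

The purple circle was at (7.1, 8.9) in frame 1 and (6.6, 7.4) in frame 2.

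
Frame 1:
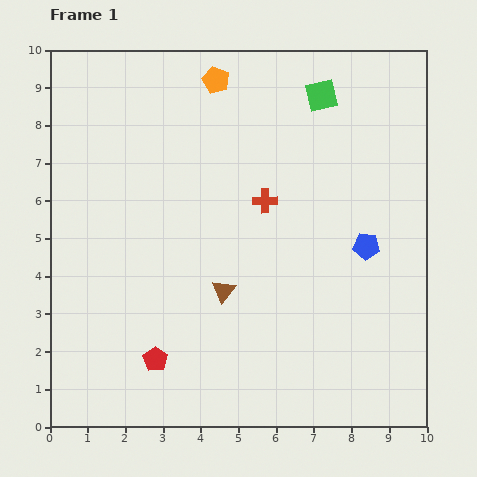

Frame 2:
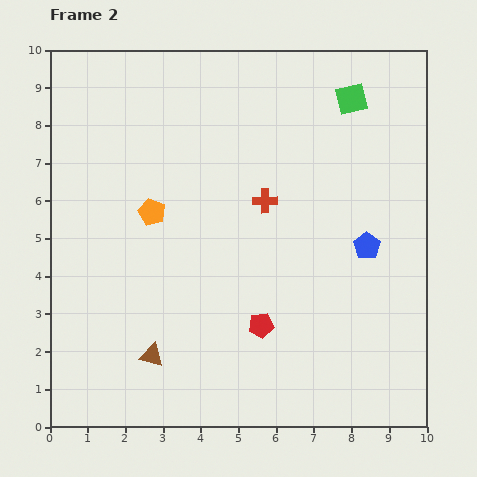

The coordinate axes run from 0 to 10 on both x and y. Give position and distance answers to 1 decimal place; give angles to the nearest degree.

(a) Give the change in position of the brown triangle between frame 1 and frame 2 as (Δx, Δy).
(-1.9, -1.7)

The brown triangle was at (4.6, 3.6) in frame 1 and (2.7, 1.9) in frame 2.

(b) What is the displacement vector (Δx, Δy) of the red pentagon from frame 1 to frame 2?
(2.8, 0.9)

The red pentagon was at (2.8, 1.8) in frame 1 and (5.6, 2.7) in frame 2.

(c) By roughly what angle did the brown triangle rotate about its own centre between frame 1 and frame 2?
53° counter-clockwise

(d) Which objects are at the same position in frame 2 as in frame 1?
the red cross, the blue pentagon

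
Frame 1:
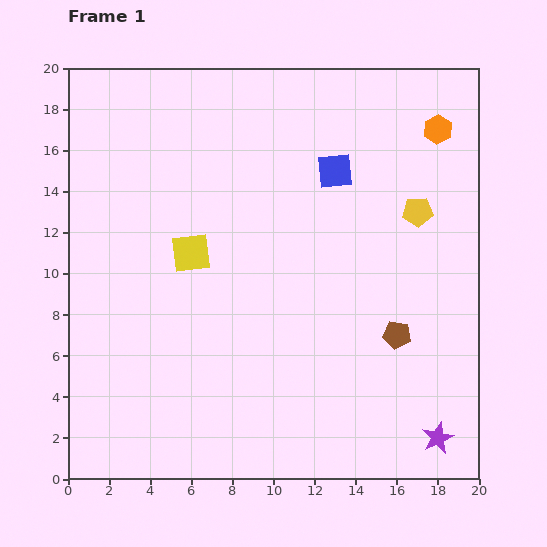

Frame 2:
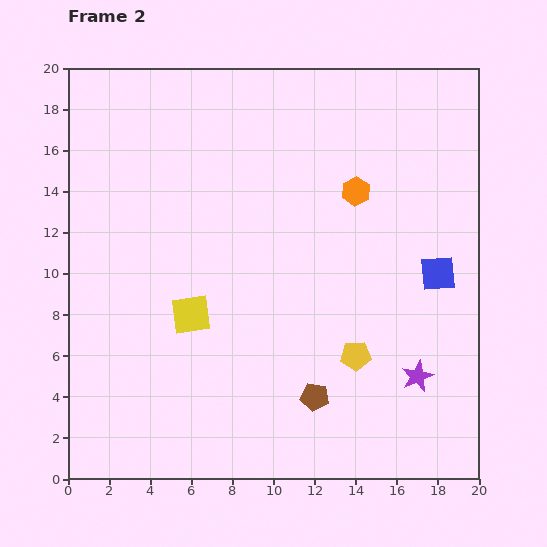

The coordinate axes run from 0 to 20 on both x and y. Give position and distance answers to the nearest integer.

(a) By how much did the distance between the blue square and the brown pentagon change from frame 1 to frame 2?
-1

Distance in frame 1: 9. Distance in frame 2: 8.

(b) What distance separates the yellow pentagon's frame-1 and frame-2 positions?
8

The yellow pentagon moved from (17, 13) to (14, 6), a distance of √(3² + 7²) ≈ 8.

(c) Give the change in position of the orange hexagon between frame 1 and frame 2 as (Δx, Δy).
(-4, -3)

The orange hexagon was at (18, 17) in frame 1 and (14, 14) in frame 2.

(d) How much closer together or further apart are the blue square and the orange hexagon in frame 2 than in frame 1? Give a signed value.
+1

Distance in frame 1: 5. Distance in frame 2: 6.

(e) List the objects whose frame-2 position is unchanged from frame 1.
none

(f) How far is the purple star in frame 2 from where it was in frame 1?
3

The purple star moved from (18, 2) to (17, 5), a distance of √(1² + 3²) ≈ 3.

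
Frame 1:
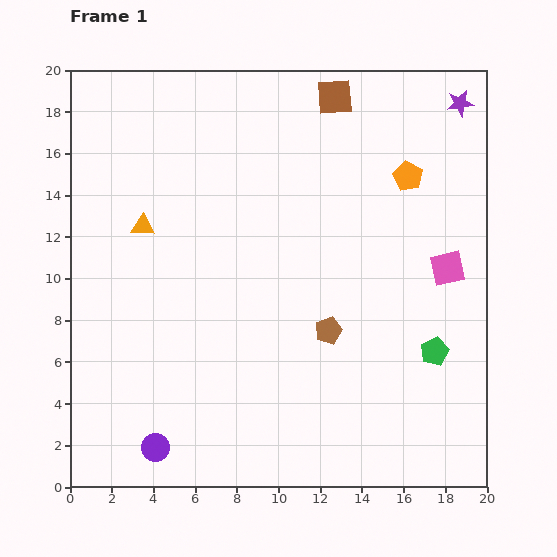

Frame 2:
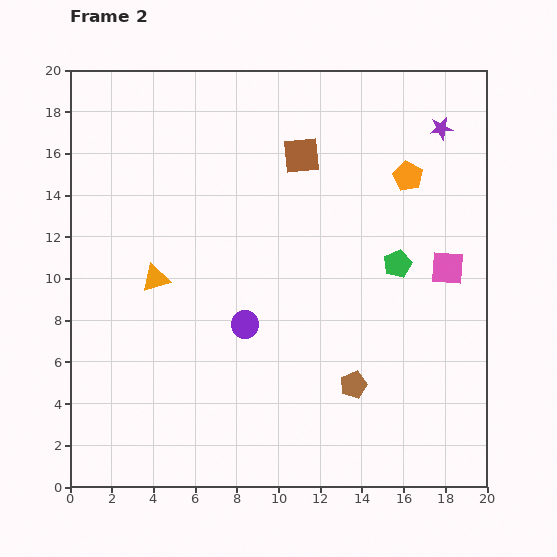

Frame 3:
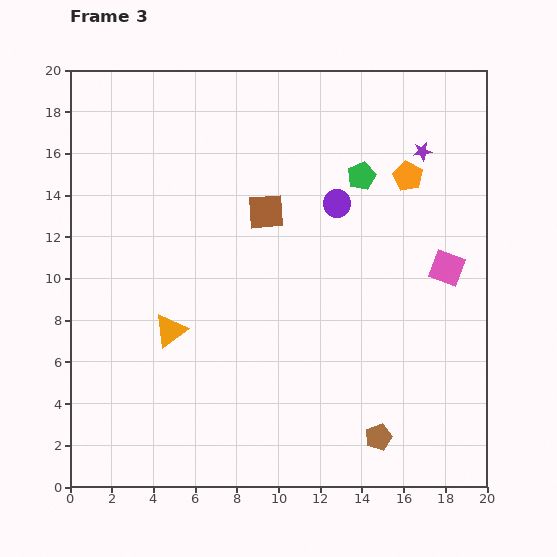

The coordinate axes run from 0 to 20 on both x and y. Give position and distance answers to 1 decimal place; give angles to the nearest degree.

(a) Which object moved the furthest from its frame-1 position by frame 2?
the purple circle

(moved 7.3; next 4.6)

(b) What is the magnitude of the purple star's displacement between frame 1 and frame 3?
2.9

The purple star moved from (18.7, 18.4) to (16.9, 16.1), a distance of √(1.8² + 2.3²) ≈ 2.9.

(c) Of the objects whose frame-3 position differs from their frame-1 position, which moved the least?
the purple star

(moved 2.9)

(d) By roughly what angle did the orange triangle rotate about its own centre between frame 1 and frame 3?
39° counter-clockwise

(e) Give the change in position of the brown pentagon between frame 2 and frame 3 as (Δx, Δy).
(1.2, -2.5)

The brown pentagon was at (13.6, 4.9) in frame 2 and (14.8, 2.4) in frame 3.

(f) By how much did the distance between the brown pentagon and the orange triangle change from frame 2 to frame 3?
+0.4

Distance in frame 2: 10.8. Distance in frame 3: 11.2.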